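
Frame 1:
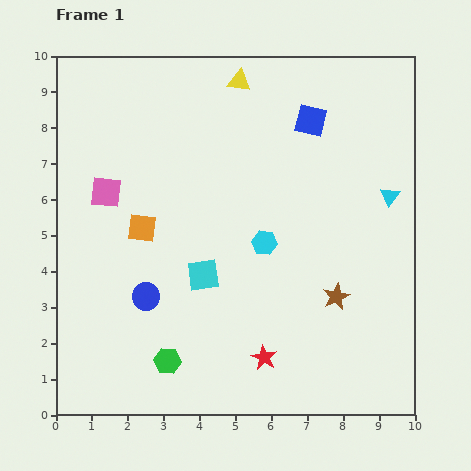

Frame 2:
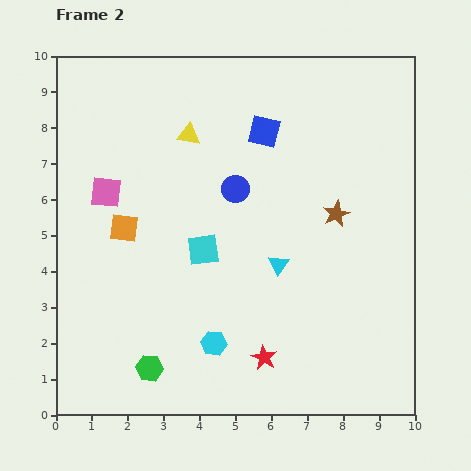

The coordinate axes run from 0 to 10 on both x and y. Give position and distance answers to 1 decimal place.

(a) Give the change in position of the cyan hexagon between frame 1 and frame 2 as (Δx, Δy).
(-1.4, -2.8)

The cyan hexagon was at (5.8, 4.8) in frame 1 and (4.4, 2.0) in frame 2.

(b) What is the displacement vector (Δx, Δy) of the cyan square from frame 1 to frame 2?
(0.0, 0.7)

The cyan square was at (4.1, 3.9) in frame 1 and (4.1, 4.6) in frame 2.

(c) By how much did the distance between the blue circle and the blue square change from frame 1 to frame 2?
-4.9

Distance in frame 1: 6.7. Distance in frame 2: 1.8.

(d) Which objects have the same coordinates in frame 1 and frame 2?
the pink square, the red star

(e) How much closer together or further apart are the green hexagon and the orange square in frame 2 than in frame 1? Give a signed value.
+0.2

Distance in frame 1: 3.8. Distance in frame 2: 4.0.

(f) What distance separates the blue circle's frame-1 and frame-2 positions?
3.9

The blue circle moved from (2.5, 3.3) to (5.0, 6.3), a distance of √(2.5² + 3.0²) ≈ 3.9.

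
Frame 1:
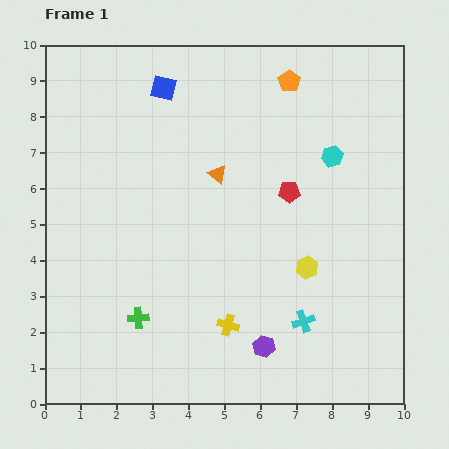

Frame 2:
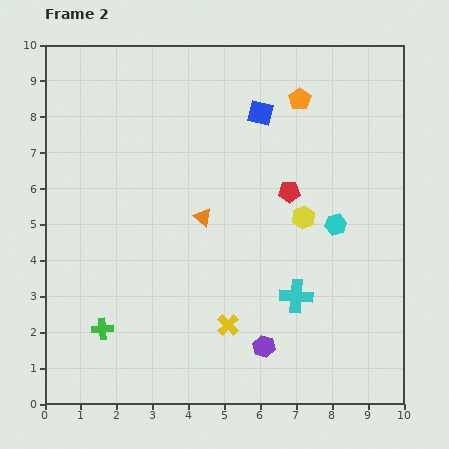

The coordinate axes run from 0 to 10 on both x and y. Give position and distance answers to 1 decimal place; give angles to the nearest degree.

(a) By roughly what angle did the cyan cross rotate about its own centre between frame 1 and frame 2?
24° clockwise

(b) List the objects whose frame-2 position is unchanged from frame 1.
the purple hexagon, the red pentagon, the yellow cross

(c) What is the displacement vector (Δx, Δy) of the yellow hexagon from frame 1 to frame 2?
(-0.1, 1.4)

The yellow hexagon was at (7.3, 3.8) in frame 1 and (7.2, 5.2) in frame 2.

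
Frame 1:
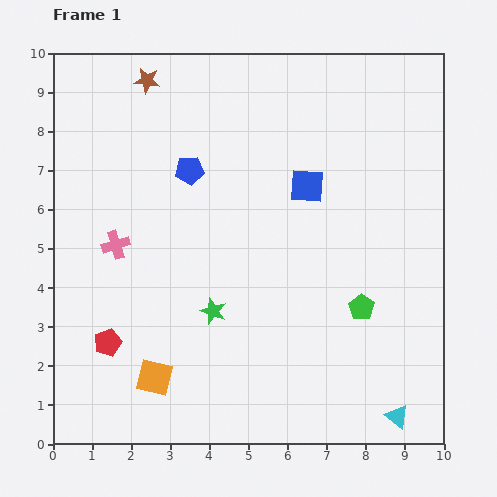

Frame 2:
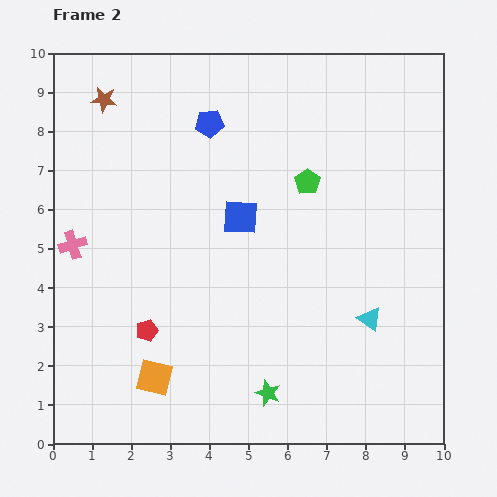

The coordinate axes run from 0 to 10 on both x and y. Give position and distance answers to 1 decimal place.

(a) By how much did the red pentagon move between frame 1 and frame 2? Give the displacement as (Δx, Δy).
(1.0, 0.3)

The red pentagon was at (1.4, 2.6) in frame 1 and (2.4, 2.9) in frame 2.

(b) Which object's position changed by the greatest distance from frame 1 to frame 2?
the green pentagon

(moved 3.5; next 2.6)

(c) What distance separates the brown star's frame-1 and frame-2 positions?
1.2

The brown star moved from (2.4, 9.3) to (1.3, 8.8), a distance of √(1.1² + 0.5²) ≈ 1.2.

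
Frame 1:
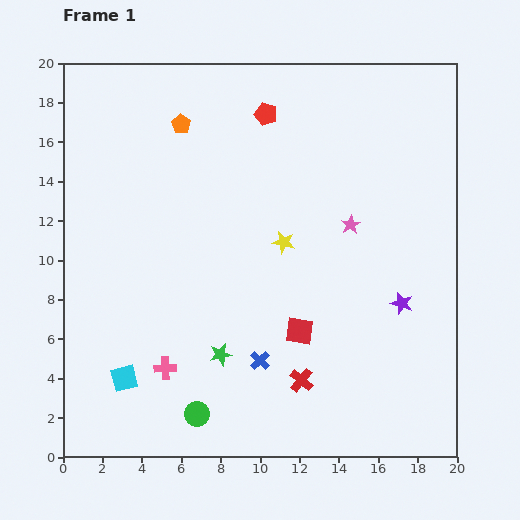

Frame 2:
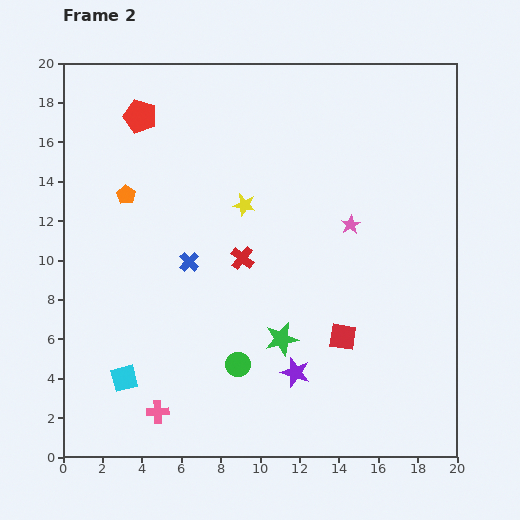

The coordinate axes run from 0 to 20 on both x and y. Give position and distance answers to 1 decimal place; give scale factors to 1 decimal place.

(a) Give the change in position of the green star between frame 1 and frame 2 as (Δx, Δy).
(3.1, 0.8)

The green star was at (8.0, 5.2) in frame 1 and (11.1, 6.0) in frame 2.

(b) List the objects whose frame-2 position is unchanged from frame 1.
the pink star, the cyan square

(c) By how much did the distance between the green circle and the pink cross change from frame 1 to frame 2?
+2.0

Distance in frame 1: 2.8. Distance in frame 2: 4.8.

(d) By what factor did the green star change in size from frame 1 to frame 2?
1.5×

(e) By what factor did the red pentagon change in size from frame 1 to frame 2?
1.4×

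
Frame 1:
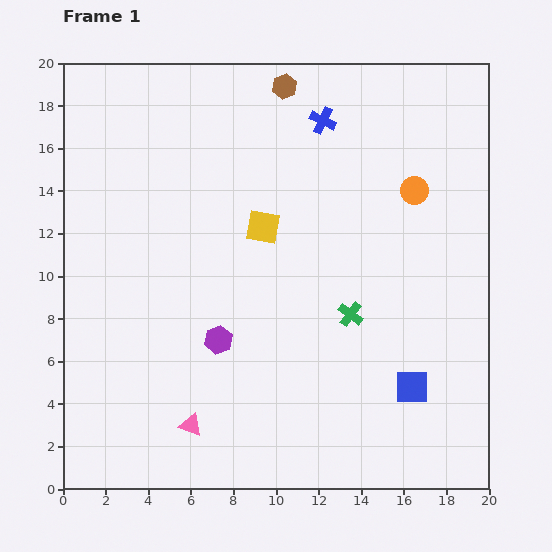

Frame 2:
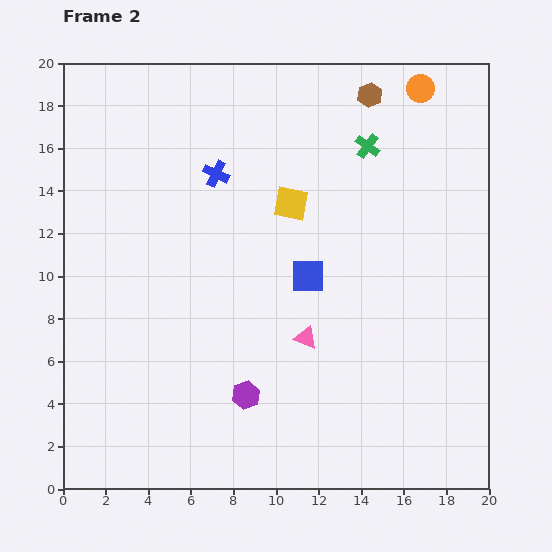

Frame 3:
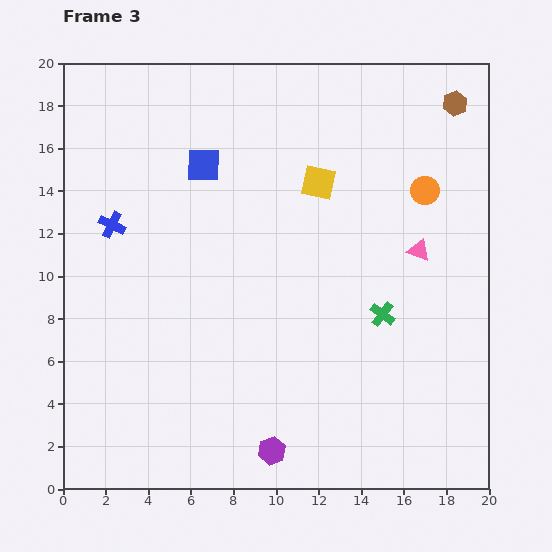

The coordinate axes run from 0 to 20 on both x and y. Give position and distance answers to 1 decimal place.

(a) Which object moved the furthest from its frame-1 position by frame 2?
the green cross

(moved 7.9; next 7.1)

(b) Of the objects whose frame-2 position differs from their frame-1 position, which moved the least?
the yellow square

(moved 1.7)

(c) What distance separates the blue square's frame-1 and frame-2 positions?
7.1

The blue square moved from (16.4, 4.8) to (11.5, 10.0), a distance of √(4.9² + 5.2²) ≈ 7.1.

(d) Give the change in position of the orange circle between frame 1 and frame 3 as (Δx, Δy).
(0.5, 0.0)

The orange circle was at (16.5, 14.0) in frame 1 and (17.0, 14.0) in frame 3.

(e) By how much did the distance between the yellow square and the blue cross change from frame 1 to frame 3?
+4.2

Distance in frame 1: 5.7. Distance in frame 3: 9.9.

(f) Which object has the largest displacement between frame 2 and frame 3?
the green cross

(moved 7.9; next 7.1)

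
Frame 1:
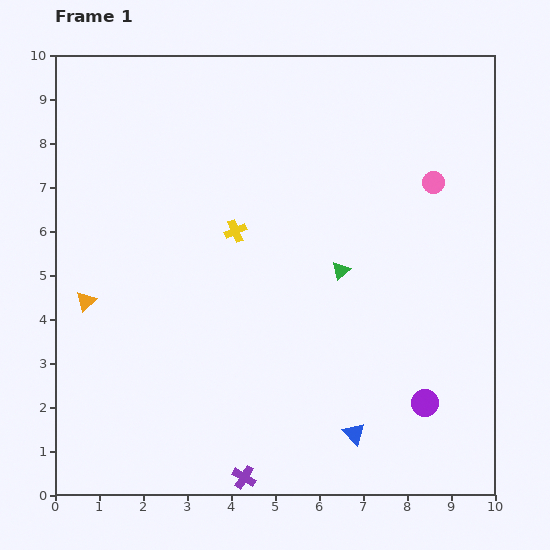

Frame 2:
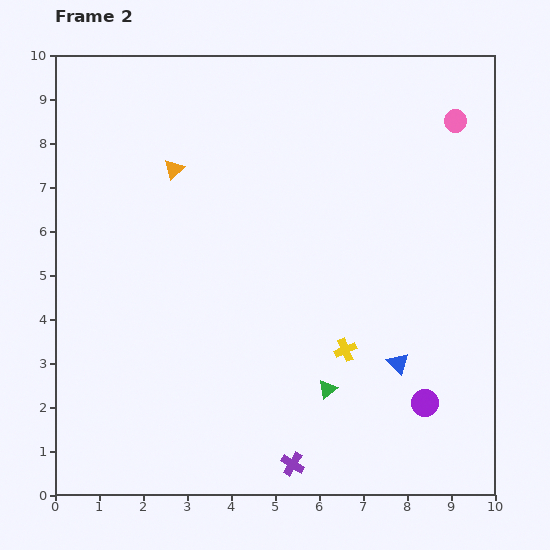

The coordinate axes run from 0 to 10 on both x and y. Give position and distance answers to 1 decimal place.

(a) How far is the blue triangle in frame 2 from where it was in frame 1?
1.9

The blue triangle moved from (6.8, 1.4) to (7.8, 3.0), a distance of √(1.0² + 1.6²) ≈ 1.9.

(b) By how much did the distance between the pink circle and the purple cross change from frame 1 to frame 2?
+0.6

Distance in frame 1: 8.0. Distance in frame 2: 8.6.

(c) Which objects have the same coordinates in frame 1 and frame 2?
the purple circle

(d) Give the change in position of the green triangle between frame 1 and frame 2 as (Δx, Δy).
(-0.3, -2.7)

The green triangle was at (6.5, 5.1) in frame 1 and (6.2, 2.4) in frame 2.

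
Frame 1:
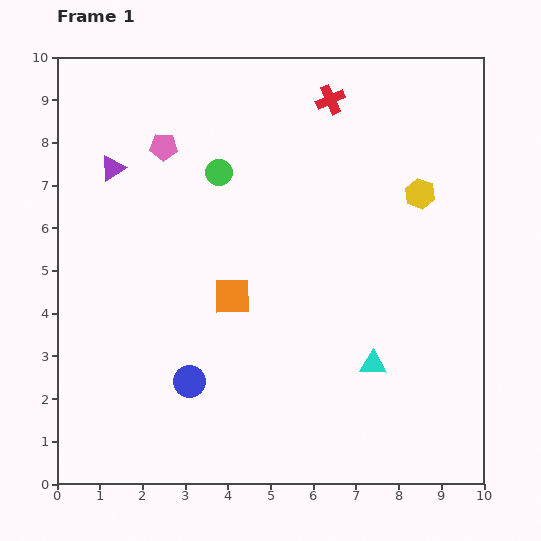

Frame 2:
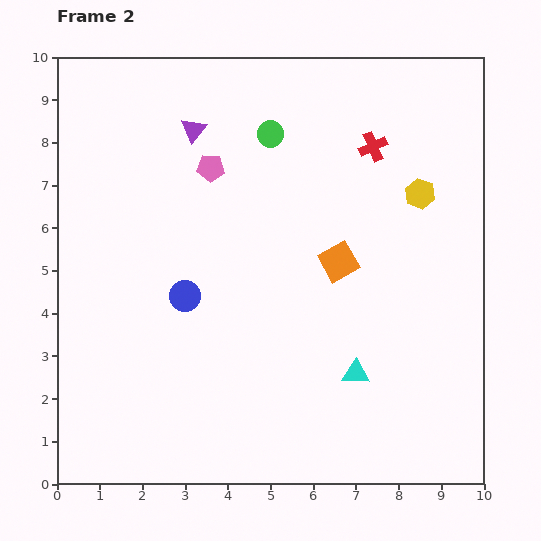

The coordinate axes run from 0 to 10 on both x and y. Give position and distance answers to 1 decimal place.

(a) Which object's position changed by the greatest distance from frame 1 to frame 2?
the orange square

(moved 2.6; next 2.1)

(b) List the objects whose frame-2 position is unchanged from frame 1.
the yellow hexagon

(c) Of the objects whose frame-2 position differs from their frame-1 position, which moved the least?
the cyan triangle

(moved 0.4)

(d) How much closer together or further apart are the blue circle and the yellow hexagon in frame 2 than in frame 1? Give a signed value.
-1.0

Distance in frame 1: 7.0. Distance in frame 2: 6.0.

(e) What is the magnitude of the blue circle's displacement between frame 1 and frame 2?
2.0

The blue circle moved from (3.1, 2.4) to (3.0, 4.4), a distance of √(0.1² + 2.0²) ≈ 2.0.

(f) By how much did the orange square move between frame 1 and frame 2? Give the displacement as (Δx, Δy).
(2.5, 0.8)

The orange square was at (4.1, 4.4) in frame 1 and (6.6, 5.2) in frame 2.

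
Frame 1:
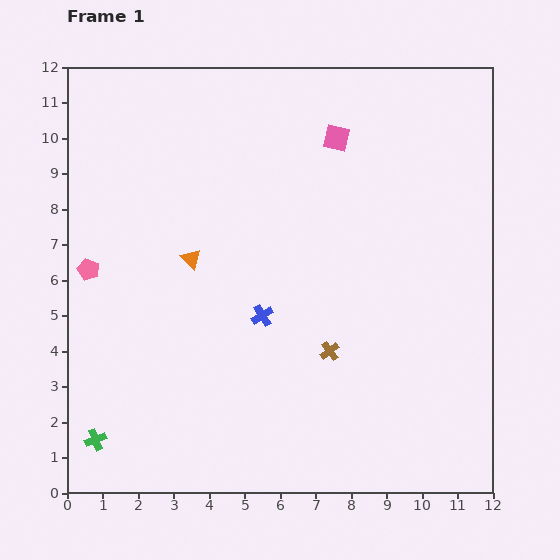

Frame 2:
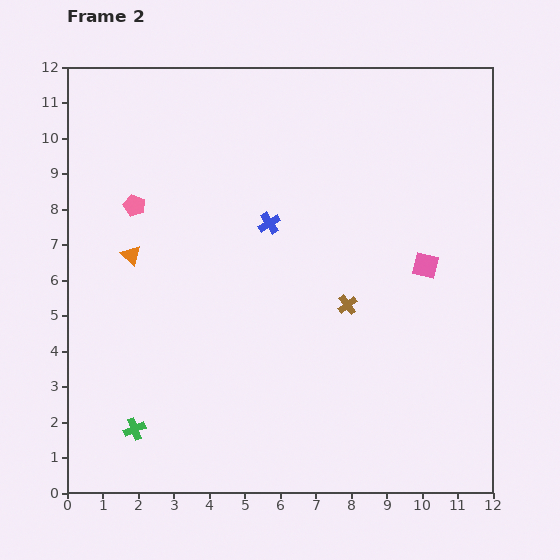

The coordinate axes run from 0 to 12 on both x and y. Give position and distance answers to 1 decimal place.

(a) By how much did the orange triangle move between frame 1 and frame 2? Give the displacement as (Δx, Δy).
(-1.7, 0.1)

The orange triangle was at (3.5, 6.6) in frame 1 and (1.8, 6.7) in frame 2.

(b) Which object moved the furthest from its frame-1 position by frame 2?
the pink square

(moved 4.4; next 2.6)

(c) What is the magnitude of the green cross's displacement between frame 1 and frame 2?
1.1

The green cross moved from (0.8, 1.5) to (1.9, 1.8), a distance of √(1.1² + 0.3²) ≈ 1.1.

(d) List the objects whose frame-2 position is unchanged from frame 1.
none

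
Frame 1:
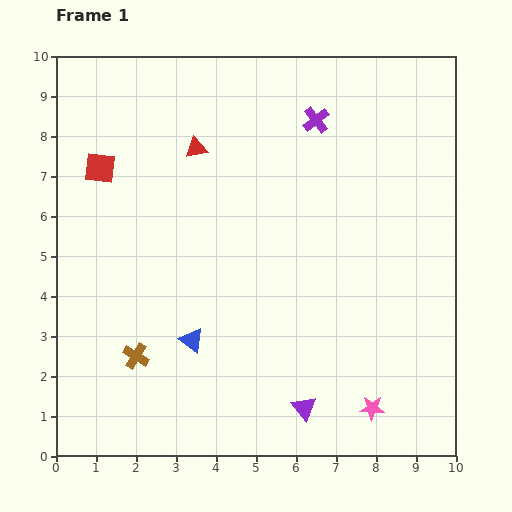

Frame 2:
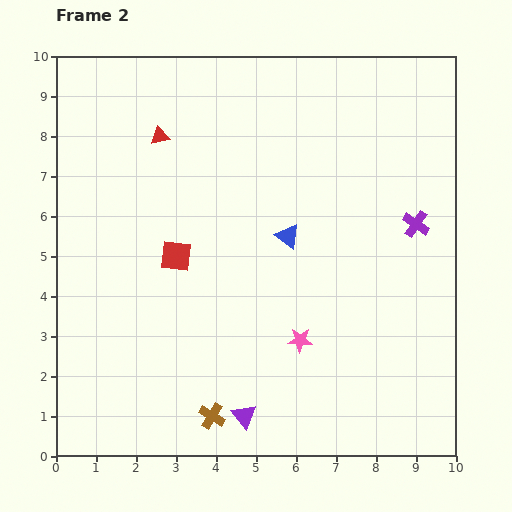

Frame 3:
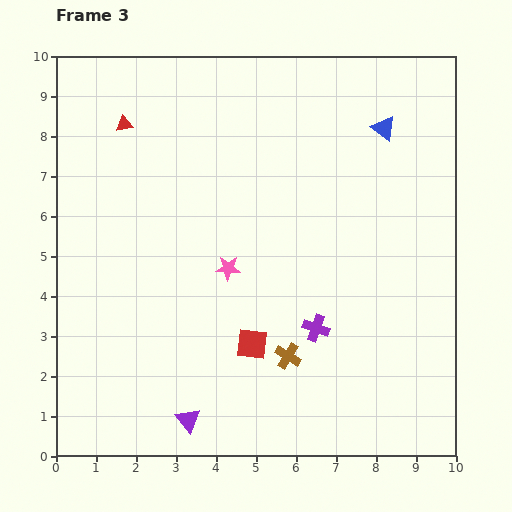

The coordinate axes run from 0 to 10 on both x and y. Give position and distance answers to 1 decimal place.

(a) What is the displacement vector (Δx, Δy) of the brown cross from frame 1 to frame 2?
(1.9, -1.5)

The brown cross was at (2.0, 2.5) in frame 1 and (3.9, 1.0) in frame 2.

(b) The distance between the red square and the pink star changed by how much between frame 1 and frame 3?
-7.1

Distance in frame 1: 9.1. Distance in frame 3: 2.0.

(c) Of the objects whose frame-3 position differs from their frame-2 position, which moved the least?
the red triangle

(moved 0.9)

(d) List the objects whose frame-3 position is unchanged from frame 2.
none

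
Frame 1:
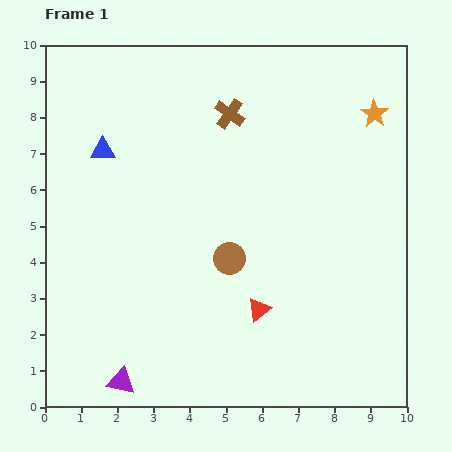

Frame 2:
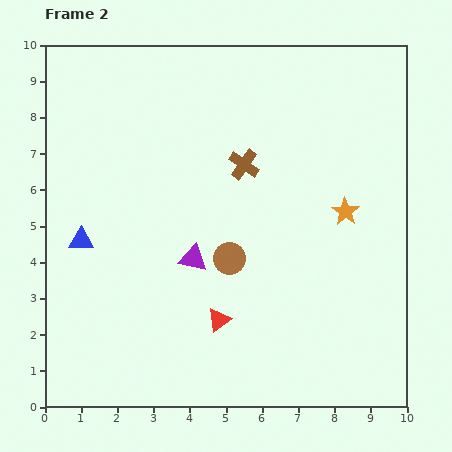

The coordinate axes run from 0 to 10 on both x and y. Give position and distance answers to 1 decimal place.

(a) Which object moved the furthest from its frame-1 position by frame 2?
the purple triangle

(moved 3.9; next 2.8)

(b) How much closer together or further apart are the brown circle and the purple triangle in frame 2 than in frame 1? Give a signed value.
-3.5

Distance in frame 1: 4.5. Distance in frame 2: 1.0.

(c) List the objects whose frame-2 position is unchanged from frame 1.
the brown circle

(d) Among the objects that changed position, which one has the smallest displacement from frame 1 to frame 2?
the red triangle

(moved 1.1)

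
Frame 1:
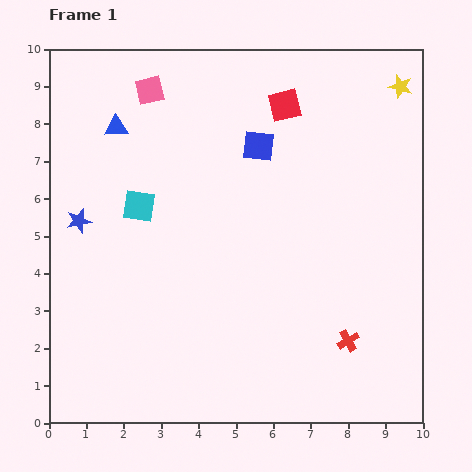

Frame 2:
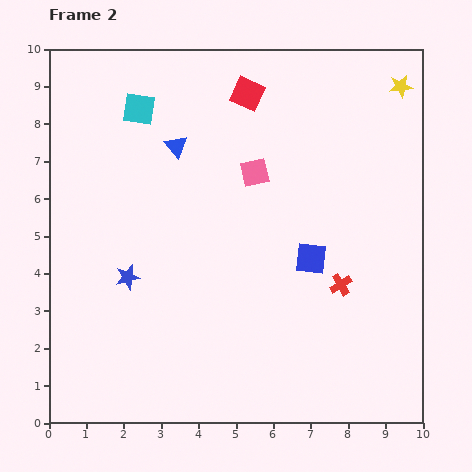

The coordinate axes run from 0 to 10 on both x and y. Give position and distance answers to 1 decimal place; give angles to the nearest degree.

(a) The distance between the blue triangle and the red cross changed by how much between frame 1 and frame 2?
-2.7

Distance in frame 1: 8.4. Distance in frame 2: 5.7.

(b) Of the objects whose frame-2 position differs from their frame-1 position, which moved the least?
the red square

(moved 1.0)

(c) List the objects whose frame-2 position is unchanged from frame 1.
the yellow star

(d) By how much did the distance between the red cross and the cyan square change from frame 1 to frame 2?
+0.5

Distance in frame 1: 6.7. Distance in frame 2: 7.2.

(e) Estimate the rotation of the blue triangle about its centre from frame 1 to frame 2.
53° clockwise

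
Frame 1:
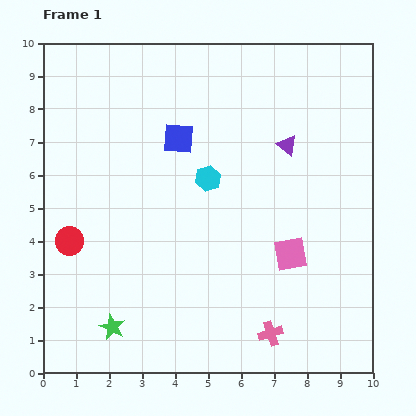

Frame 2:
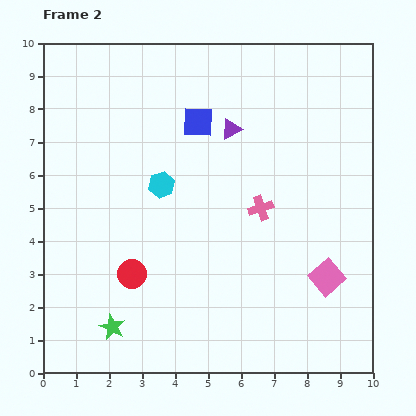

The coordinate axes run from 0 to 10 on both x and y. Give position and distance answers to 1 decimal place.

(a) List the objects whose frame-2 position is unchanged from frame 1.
the green star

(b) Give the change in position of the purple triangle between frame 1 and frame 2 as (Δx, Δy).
(-1.7, 0.5)

The purple triangle was at (7.4, 6.9) in frame 1 and (5.7, 7.4) in frame 2.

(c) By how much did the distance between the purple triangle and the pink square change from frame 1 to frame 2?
+2.1

Distance in frame 1: 3.3. Distance in frame 2: 5.4.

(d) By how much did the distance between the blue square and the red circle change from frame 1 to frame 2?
+0.5

Distance in frame 1: 4.5. Distance in frame 2: 5.0.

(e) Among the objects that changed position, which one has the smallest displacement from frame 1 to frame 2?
the blue square

(moved 0.8)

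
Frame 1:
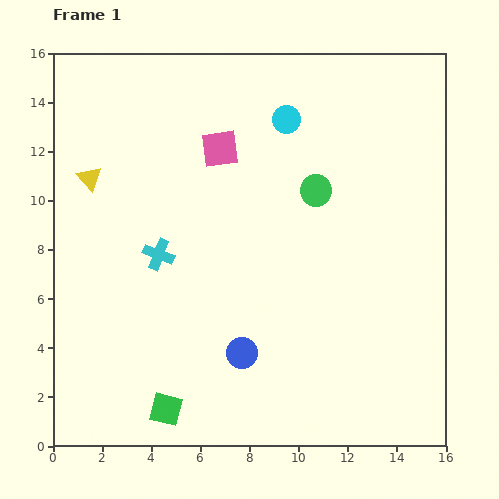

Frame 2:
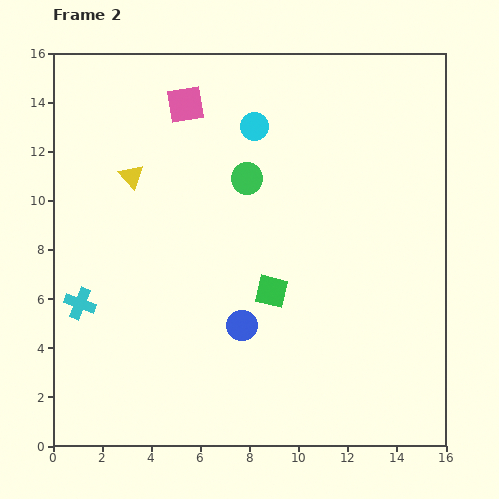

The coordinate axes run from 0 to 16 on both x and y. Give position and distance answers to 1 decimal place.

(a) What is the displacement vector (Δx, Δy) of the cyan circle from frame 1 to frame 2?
(-1.3, -0.3)

The cyan circle was at (9.5, 13.3) in frame 1 and (8.2, 13.0) in frame 2.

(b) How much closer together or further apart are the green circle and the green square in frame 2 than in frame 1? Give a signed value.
-6.1

Distance in frame 1: 10.8. Distance in frame 2: 4.7.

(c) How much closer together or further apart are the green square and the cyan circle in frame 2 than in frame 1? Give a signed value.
-6.1

Distance in frame 1: 12.8. Distance in frame 2: 6.7.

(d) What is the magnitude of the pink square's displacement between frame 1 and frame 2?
2.3

The pink square moved from (6.8, 12.1) to (5.4, 13.9), a distance of √(1.4² + 1.8²) ≈ 2.3.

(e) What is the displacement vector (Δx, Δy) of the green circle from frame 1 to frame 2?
(-2.8, 0.5)

The green circle was at (10.7, 10.4) in frame 1 and (7.9, 10.9) in frame 2.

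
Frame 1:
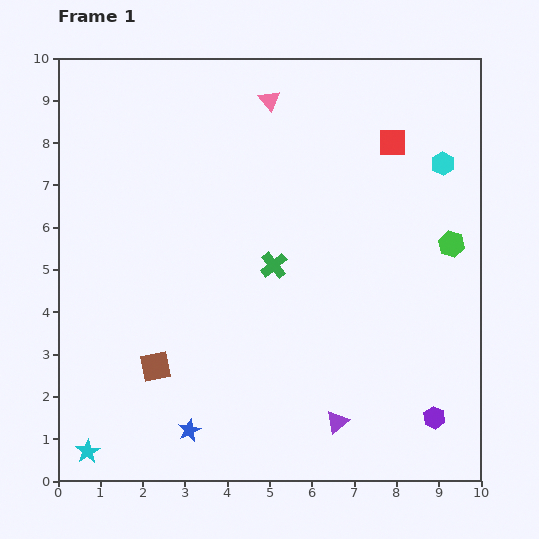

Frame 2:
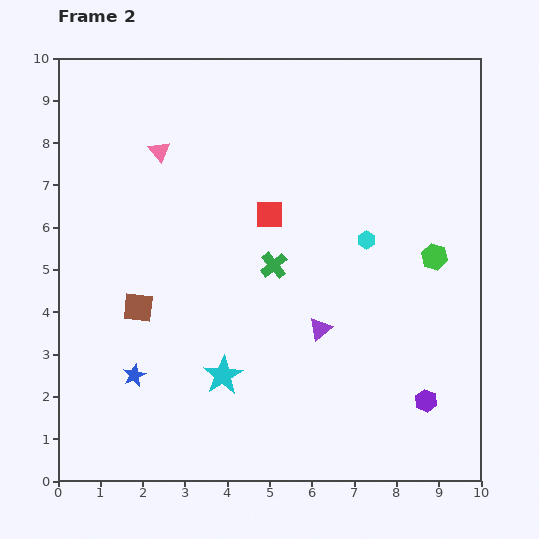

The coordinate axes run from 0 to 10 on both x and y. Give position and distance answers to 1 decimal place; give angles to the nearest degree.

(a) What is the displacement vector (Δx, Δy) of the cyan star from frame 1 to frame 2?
(3.2, 1.8)

The cyan star was at (0.7, 0.7) in frame 1 and (3.9, 2.5) in frame 2.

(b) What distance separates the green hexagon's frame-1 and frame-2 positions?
0.5

The green hexagon moved from (9.3, 5.6) to (8.9, 5.3), a distance of √(0.4² + 0.3²) ≈ 0.5.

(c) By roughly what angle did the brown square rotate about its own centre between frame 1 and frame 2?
17° clockwise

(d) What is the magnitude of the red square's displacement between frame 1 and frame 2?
3.4

The red square moved from (7.9, 8.0) to (5.0, 6.3), a distance of √(2.9² + 1.7²) ≈ 3.4.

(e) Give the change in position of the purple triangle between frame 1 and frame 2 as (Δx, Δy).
(-0.4, 2.2)

The purple triangle was at (6.6, 1.4) in frame 1 and (6.2, 3.6) in frame 2.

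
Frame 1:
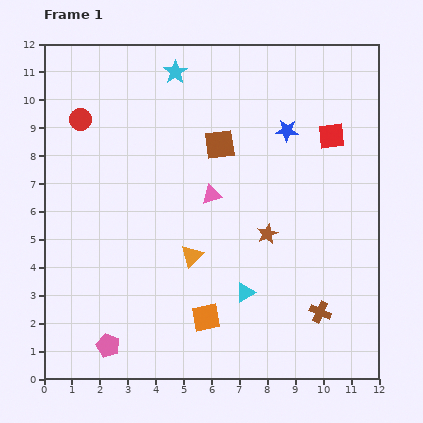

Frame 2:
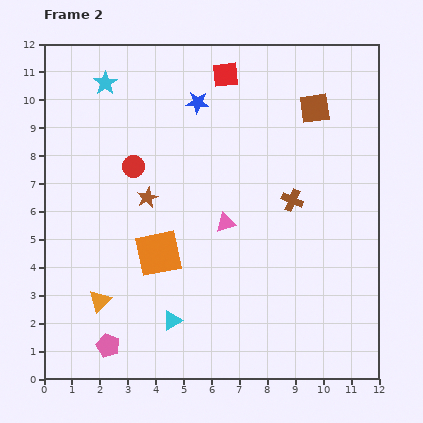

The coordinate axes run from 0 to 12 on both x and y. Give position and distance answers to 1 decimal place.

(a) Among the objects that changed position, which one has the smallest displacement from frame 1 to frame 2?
the pink triangle

(moved 1.1)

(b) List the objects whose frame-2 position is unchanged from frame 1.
the pink pentagon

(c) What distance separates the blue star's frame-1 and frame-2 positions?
3.4

The blue star moved from (8.7, 8.9) to (5.5, 9.9), a distance of √(3.2² + 1.0²) ≈ 3.4.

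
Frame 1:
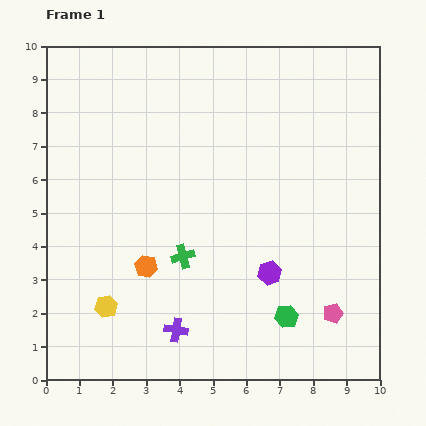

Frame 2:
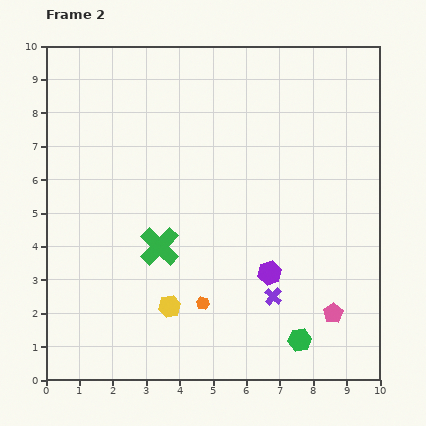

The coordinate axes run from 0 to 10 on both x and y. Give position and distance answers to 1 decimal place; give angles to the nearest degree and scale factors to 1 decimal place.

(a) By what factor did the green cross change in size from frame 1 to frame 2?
1.7×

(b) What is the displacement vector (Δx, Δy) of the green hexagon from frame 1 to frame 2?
(0.4, -0.7)

The green hexagon was at (7.2, 1.9) in frame 1 and (7.6, 1.2) in frame 2.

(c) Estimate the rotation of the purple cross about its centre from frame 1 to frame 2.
33° clockwise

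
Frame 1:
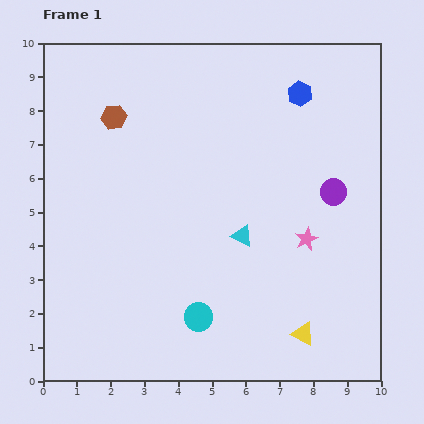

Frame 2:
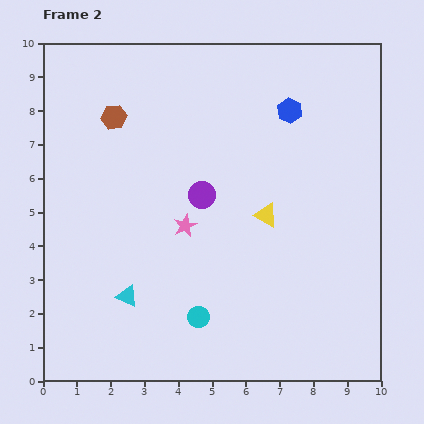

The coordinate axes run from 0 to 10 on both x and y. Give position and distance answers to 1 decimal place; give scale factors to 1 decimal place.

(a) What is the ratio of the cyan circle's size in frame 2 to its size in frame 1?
0.7×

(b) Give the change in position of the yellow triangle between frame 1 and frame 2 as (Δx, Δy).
(-1.1, 3.5)

The yellow triangle was at (7.7, 1.4) in frame 1 and (6.6, 4.9) in frame 2.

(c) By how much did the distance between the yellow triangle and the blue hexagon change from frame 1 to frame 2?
-3.9

Distance in frame 1: 7.1. Distance in frame 2: 3.2.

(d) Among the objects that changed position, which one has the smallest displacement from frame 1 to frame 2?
the blue hexagon

(moved 0.6)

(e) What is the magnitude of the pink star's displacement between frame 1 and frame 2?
3.6

The pink star moved from (7.8, 4.2) to (4.2, 4.6), a distance of √(3.6² + 0.4²) ≈ 3.6.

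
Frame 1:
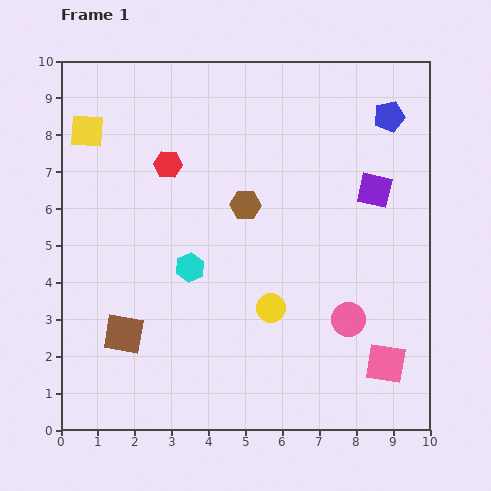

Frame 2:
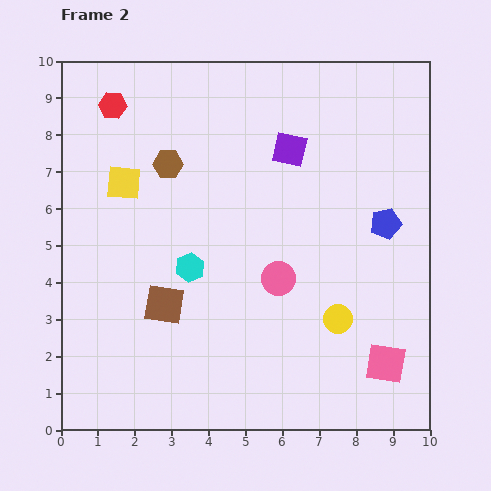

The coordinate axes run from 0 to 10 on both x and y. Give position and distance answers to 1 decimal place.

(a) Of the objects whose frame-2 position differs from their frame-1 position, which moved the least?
the brown square

(moved 1.4)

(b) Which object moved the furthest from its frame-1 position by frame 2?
the blue pentagon

(moved 2.9; next 2.5)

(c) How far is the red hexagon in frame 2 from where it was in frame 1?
2.2

The red hexagon moved from (2.9, 7.2) to (1.4, 8.8), a distance of √(1.5² + 1.6²) ≈ 2.2.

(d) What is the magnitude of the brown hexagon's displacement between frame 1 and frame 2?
2.4

The brown hexagon moved from (5.0, 6.1) to (2.9, 7.2), a distance of √(2.1² + 1.1²) ≈ 2.4.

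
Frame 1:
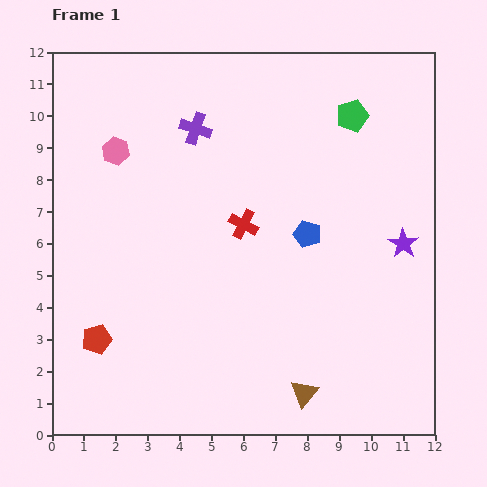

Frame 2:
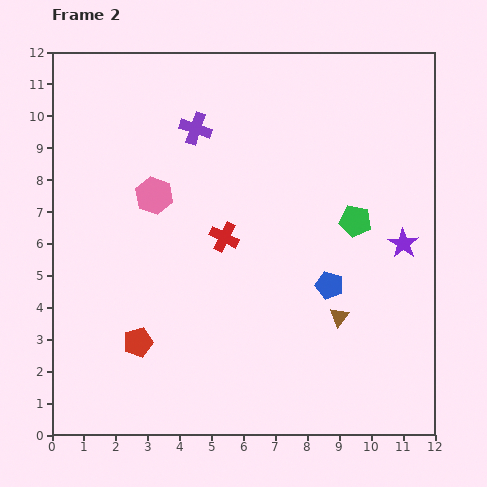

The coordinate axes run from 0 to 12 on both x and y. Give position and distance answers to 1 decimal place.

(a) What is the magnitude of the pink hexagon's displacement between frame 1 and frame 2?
1.8

The pink hexagon moved from (2.0, 8.9) to (3.2, 7.5), a distance of √(1.2² + 1.4²) ≈ 1.8.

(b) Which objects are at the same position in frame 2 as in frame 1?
the purple cross, the purple star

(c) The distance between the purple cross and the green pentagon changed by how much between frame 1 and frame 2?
+0.9

Distance in frame 1: 4.9. Distance in frame 2: 5.8.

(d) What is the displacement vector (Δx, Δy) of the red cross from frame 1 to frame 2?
(-0.6, -0.4)

The red cross was at (6.0, 6.6) in frame 1 and (5.4, 6.2) in frame 2.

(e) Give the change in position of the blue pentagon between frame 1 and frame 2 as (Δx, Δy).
(0.7, -1.6)

The blue pentagon was at (8.0, 6.3) in frame 1 and (8.7, 4.7) in frame 2.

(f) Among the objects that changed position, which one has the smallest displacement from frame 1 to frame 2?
the red cross

(moved 0.7)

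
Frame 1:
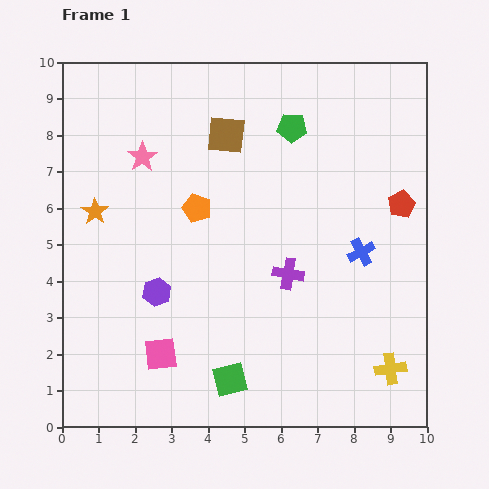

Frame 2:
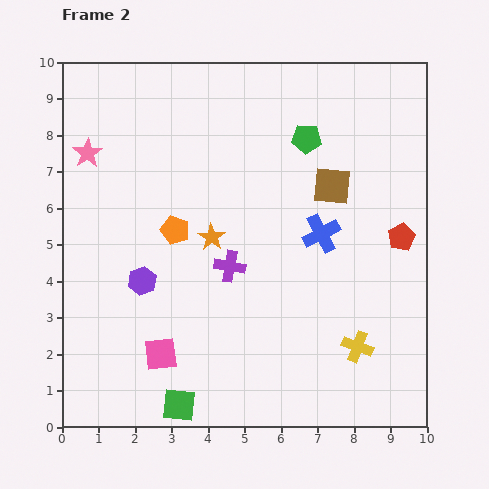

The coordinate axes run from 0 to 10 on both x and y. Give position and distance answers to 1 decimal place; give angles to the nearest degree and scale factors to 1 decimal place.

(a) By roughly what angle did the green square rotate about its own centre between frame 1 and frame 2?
21° clockwise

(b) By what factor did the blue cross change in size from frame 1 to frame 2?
1.4×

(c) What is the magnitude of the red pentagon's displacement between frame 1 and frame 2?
0.9

The red pentagon moved from (9.3, 6.1) to (9.3, 5.2), a distance of √(0.0² + 0.9²) ≈ 0.9.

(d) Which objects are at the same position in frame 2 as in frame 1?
the pink square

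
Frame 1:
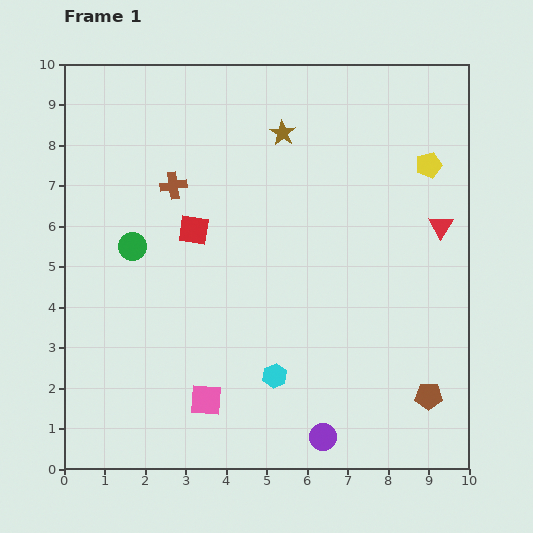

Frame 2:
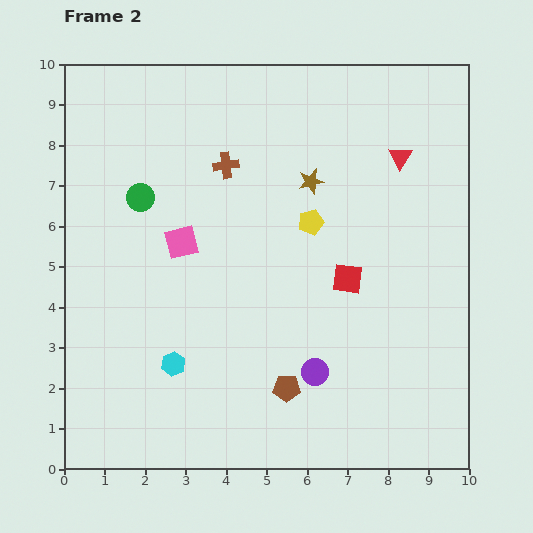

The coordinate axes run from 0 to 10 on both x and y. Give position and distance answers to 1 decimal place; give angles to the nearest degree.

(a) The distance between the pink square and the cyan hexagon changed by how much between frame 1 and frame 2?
+1.2

Distance in frame 1: 1.8. Distance in frame 2: 3.0.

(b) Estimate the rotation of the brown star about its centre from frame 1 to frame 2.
27° clockwise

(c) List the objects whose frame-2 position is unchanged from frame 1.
none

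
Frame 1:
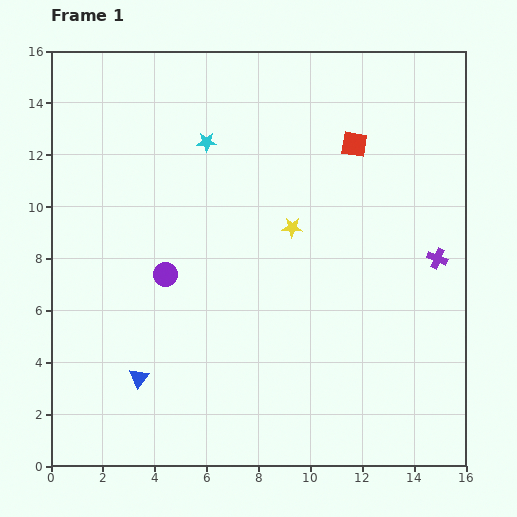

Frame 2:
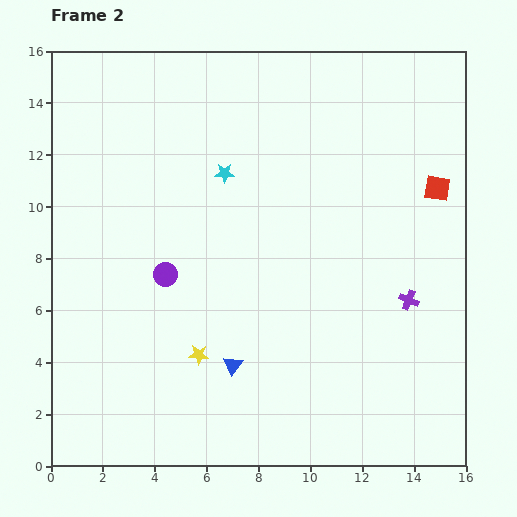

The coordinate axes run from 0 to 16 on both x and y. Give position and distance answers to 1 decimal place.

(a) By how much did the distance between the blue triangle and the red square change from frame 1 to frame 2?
-1.8

Distance in frame 1: 12.2. Distance in frame 2: 10.4.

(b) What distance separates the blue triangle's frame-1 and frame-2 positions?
3.6

The blue triangle moved from (3.4, 3.4) to (7.0, 3.9), a distance of √(3.6² + 0.5²) ≈ 3.6.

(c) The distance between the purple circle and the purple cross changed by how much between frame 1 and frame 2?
-1.0

Distance in frame 1: 10.5. Distance in frame 2: 9.5.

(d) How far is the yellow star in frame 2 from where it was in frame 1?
6.1

The yellow star moved from (9.3, 9.2) to (5.7, 4.3), a distance of √(3.6² + 4.9²) ≈ 6.1.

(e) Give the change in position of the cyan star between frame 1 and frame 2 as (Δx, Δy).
(0.7, -1.2)

The cyan star was at (6.0, 12.5) in frame 1 and (6.7, 11.3) in frame 2.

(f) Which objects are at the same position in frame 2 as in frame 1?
the purple circle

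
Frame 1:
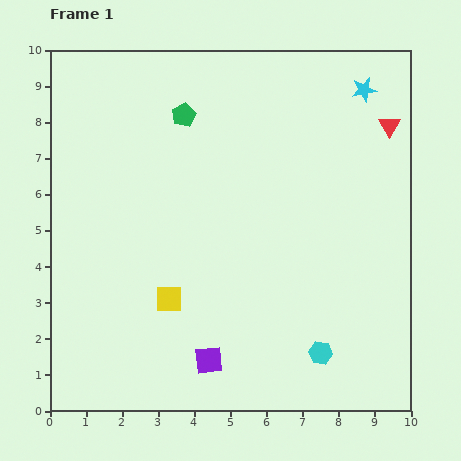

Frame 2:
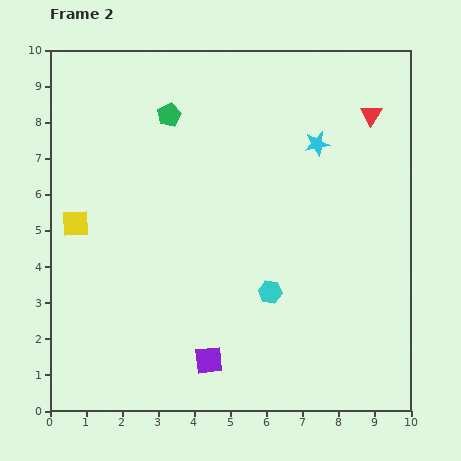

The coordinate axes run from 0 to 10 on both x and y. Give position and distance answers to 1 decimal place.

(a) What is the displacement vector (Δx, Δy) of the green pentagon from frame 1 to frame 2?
(-0.4, 0.0)

The green pentagon was at (3.7, 8.2) in frame 1 and (3.3, 8.2) in frame 2.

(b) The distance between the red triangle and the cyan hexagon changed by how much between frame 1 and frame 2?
-1.0

Distance in frame 1: 6.6. Distance in frame 2: 5.6.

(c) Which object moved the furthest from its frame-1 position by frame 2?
the yellow square

(moved 3.3; next 2.2)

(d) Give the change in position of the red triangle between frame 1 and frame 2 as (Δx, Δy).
(-0.5, 0.3)

The red triangle was at (9.4, 7.9) in frame 1 and (8.9, 8.2) in frame 2.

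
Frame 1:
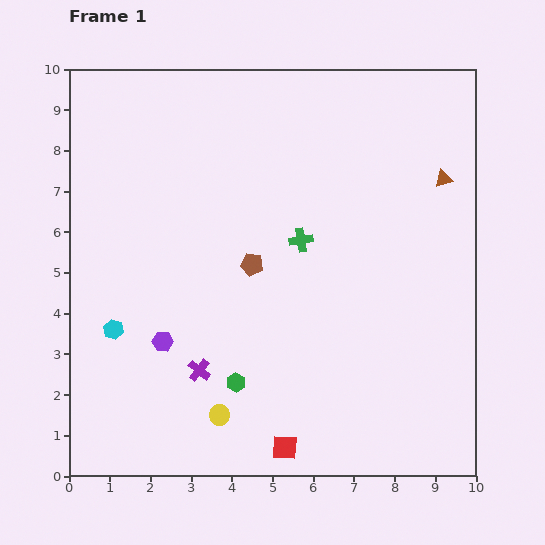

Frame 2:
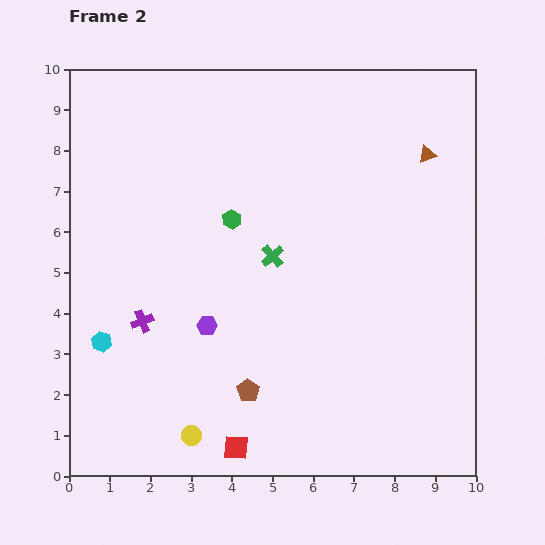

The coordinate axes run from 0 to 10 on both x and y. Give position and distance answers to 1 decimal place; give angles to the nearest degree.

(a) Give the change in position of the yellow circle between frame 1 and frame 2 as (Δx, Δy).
(-0.7, -0.5)

The yellow circle was at (3.7, 1.5) in frame 1 and (3.0, 1.0) in frame 2.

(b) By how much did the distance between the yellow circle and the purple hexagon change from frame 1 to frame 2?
+0.4

Distance in frame 1: 2.3. Distance in frame 2: 2.7.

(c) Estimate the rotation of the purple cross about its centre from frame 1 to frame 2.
31° clockwise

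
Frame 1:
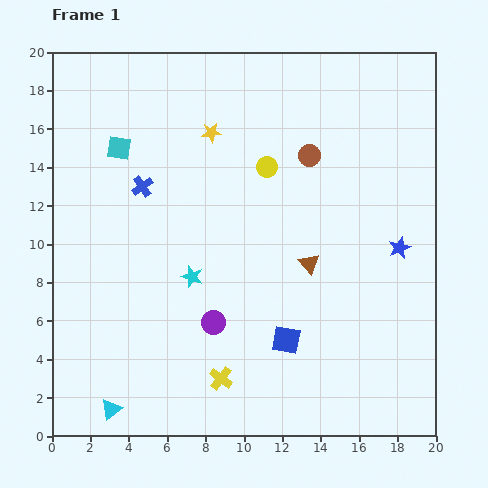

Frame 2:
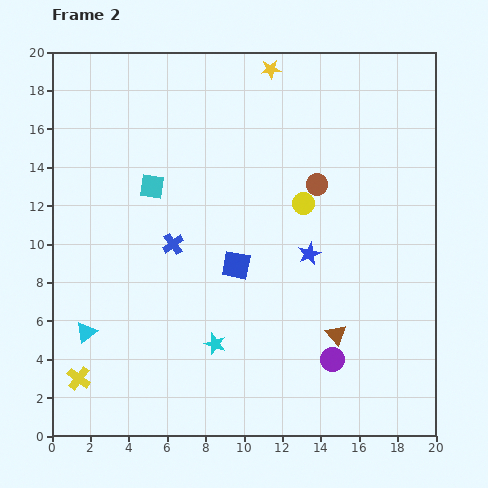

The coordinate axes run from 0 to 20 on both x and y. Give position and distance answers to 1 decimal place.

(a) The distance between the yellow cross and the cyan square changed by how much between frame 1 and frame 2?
-2.4

Distance in frame 1: 13.1. Distance in frame 2: 10.7.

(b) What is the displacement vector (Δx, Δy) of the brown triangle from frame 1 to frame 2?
(1.4, -3.7)

The brown triangle was at (13.4, 9.0) in frame 1 and (14.8, 5.3) in frame 2.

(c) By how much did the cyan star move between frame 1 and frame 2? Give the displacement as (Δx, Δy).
(1.2, -3.5)

The cyan star was at (7.3, 8.3) in frame 1 and (8.5, 4.8) in frame 2.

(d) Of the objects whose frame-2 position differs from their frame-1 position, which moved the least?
the brown circle

(moved 1.6)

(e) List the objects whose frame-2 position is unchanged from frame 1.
none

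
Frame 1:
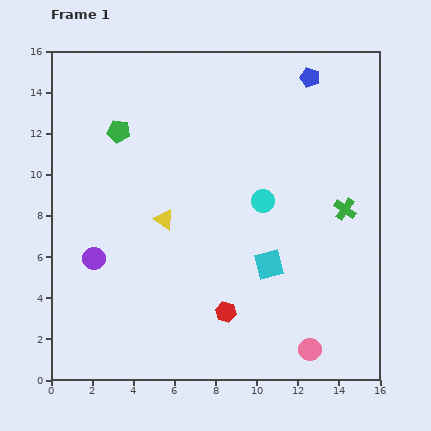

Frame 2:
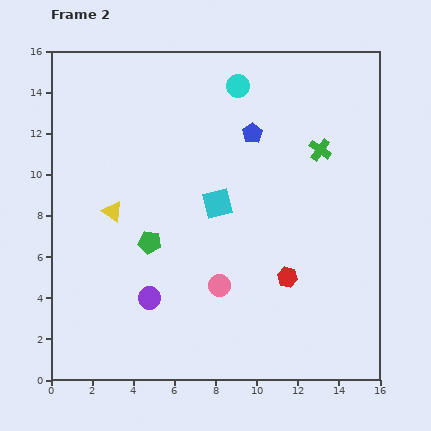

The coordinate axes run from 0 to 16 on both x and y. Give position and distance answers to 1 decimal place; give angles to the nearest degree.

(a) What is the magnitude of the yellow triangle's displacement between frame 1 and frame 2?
2.5

The yellow triangle moved from (5.5, 7.8) to (3.0, 8.2), a distance of √(2.5² + 0.4²) ≈ 2.5.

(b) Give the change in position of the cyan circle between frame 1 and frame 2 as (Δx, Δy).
(-1.2, 5.6)

The cyan circle was at (10.3, 8.7) in frame 1 and (9.1, 14.3) in frame 2.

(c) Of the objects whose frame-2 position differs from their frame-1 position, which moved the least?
the yellow triangle

(moved 2.5)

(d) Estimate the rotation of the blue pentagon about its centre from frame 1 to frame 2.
20° clockwise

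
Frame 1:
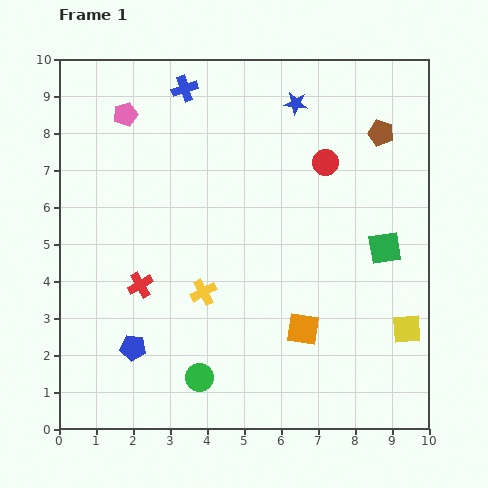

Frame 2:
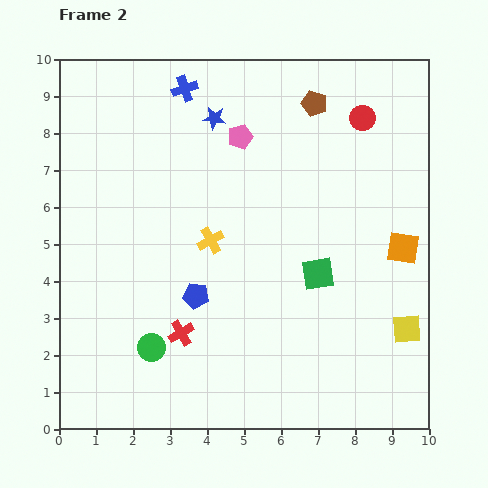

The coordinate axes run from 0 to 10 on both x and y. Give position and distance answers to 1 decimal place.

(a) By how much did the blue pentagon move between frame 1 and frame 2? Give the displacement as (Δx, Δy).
(1.7, 1.4)

The blue pentagon was at (2.0, 2.2) in frame 1 and (3.7, 3.6) in frame 2.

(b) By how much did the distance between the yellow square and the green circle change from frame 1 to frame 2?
+1.2

Distance in frame 1: 5.7. Distance in frame 2: 6.9.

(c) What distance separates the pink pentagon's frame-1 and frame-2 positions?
3.2

The pink pentagon moved from (1.8, 8.5) to (4.9, 7.9), a distance of √(3.1² + 0.6²) ≈ 3.2.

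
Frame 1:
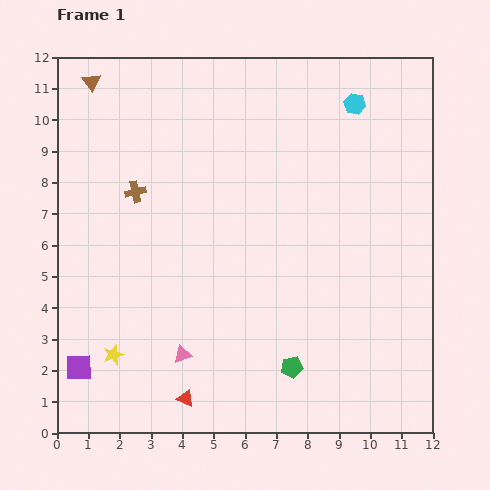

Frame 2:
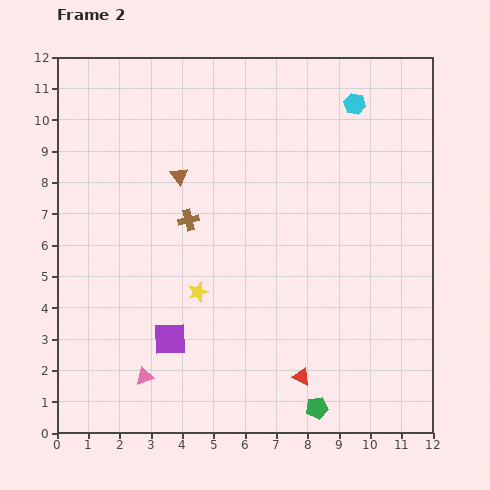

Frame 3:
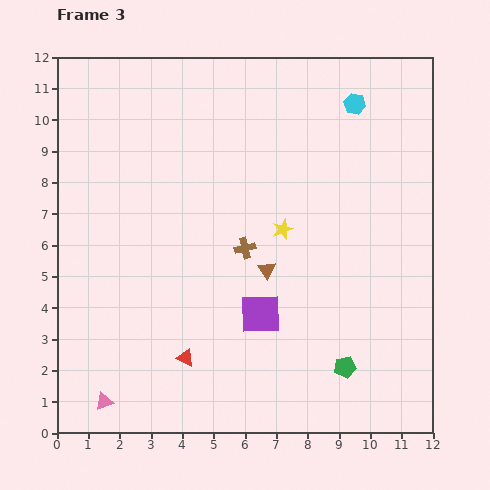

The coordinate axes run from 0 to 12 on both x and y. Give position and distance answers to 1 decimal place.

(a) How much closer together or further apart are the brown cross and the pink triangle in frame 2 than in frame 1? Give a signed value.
-0.2

Distance in frame 1: 5.4. Distance in frame 2: 5.2.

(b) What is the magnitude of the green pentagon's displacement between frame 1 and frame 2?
1.5

The green pentagon moved from (7.5, 2.1) to (8.3, 0.8), a distance of √(0.8² + 1.3²) ≈ 1.5.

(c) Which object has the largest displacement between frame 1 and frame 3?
the brown triangle

(moved 8.2; next 6.7)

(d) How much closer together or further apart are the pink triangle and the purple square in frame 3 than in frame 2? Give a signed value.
+4.3

Distance in frame 2: 1.4. Distance in frame 3: 5.7.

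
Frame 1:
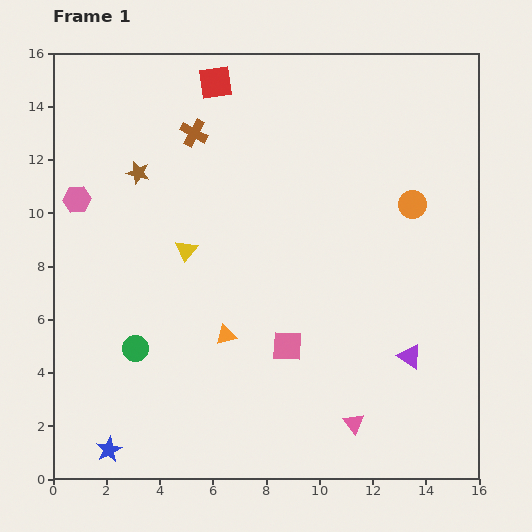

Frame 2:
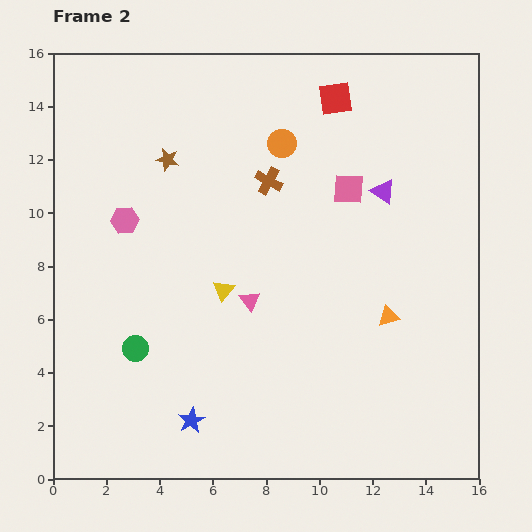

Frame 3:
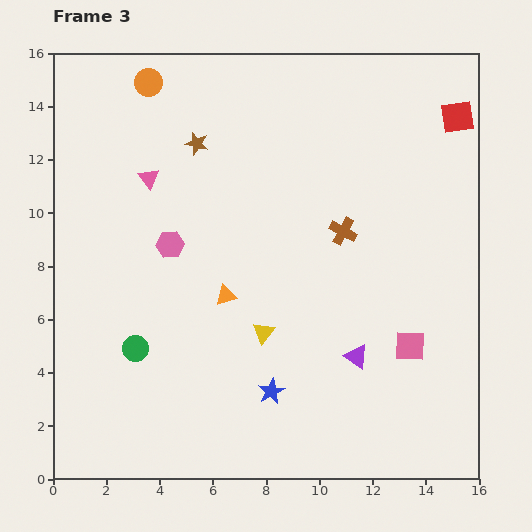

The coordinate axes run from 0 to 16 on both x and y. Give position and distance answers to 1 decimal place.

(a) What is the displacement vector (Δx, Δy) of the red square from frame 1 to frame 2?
(4.5, -0.6)

The red square was at (6.1, 14.9) in frame 1 and (10.6, 14.3) in frame 2.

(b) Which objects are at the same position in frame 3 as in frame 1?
the green circle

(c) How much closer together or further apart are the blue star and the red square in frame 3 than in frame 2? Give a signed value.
-0.8

Distance in frame 2: 13.3. Distance in frame 3: 12.5.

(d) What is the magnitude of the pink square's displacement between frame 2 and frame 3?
6.3

The pink square moved from (11.1, 10.9) to (13.4, 5.0), a distance of √(2.3² + 5.9²) ≈ 6.3.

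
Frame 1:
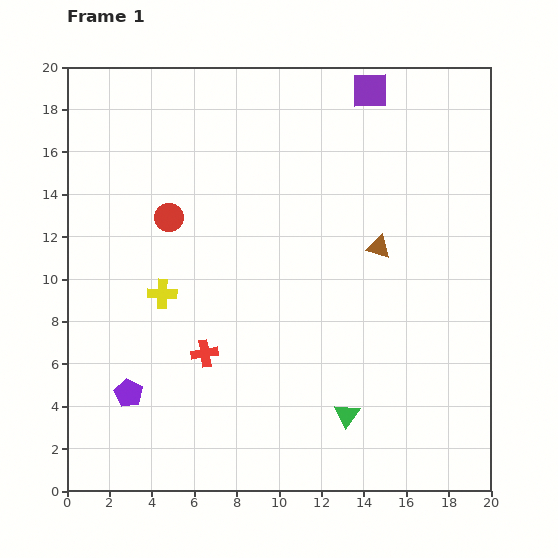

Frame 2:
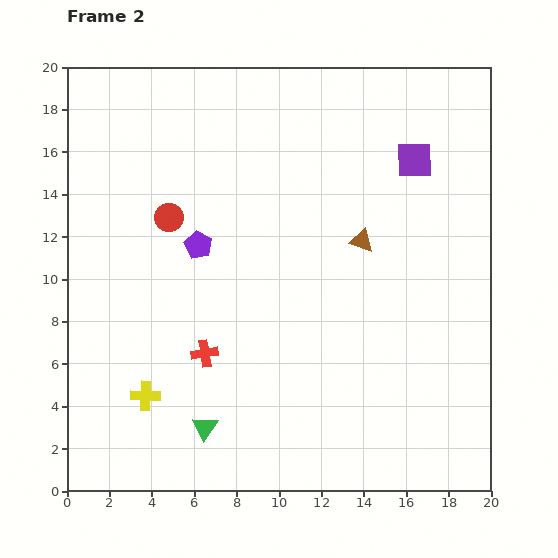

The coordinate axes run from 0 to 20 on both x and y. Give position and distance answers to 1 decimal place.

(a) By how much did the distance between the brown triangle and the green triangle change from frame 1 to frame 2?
+3.5

Distance in frame 1: 8.0. Distance in frame 2: 11.5.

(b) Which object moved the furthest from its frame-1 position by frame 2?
the purple pentagon

(moved 7.7; next 6.7)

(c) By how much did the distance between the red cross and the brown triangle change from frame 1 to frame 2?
-0.5

Distance in frame 1: 9.6. Distance in frame 2: 9.1.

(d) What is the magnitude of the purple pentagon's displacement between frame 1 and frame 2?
7.7

The purple pentagon moved from (2.9, 4.6) to (6.2, 11.6), a distance of √(3.3² + 7.0²) ≈ 7.7.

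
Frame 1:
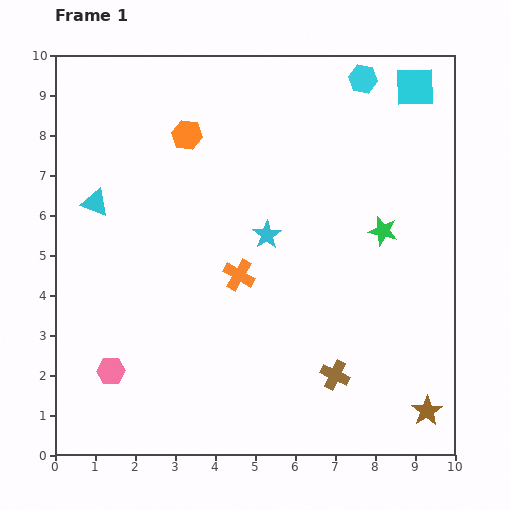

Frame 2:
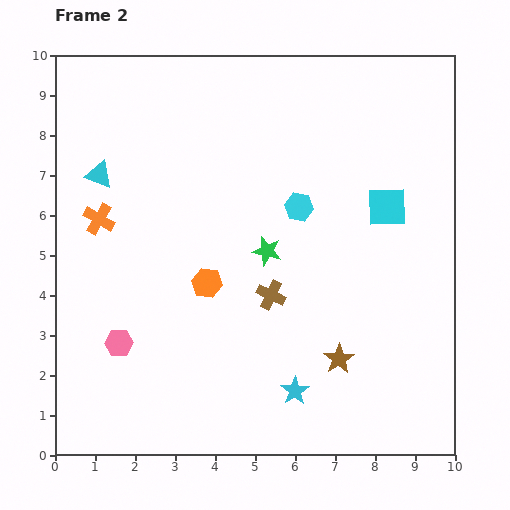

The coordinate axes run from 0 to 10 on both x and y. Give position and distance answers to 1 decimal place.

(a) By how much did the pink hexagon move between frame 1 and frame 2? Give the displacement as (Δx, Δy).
(0.2, 0.7)

The pink hexagon was at (1.4, 2.1) in frame 1 and (1.6, 2.8) in frame 2.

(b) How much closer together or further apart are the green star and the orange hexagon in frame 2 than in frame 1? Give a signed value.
-3.8

Distance in frame 1: 5.5. Distance in frame 2: 1.7.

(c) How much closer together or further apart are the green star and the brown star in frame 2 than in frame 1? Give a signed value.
-1.4

Distance in frame 1: 4.6. Distance in frame 2: 3.2.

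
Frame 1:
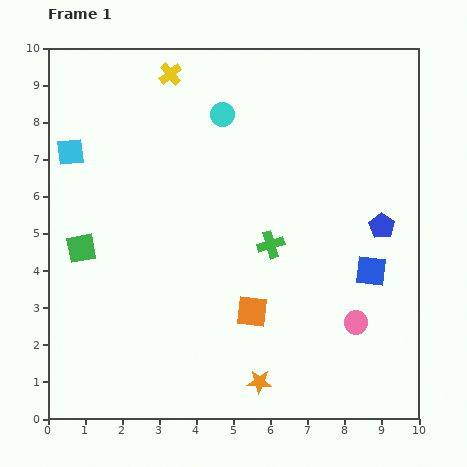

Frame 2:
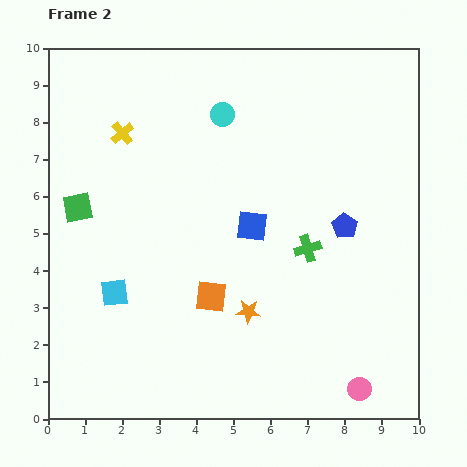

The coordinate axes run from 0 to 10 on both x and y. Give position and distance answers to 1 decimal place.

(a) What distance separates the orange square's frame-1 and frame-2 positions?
1.2

The orange square moved from (5.5, 2.9) to (4.4, 3.3), a distance of √(1.1² + 0.4²) ≈ 1.2.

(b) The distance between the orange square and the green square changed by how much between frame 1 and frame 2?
-0.6

Distance in frame 1: 4.9. Distance in frame 2: 4.3.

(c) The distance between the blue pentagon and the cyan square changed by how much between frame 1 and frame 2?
-2.1

Distance in frame 1: 8.6. Distance in frame 2: 6.5.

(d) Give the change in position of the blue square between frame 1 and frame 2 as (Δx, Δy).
(-3.2, 1.2)

The blue square was at (8.7, 4.0) in frame 1 and (5.5, 5.2) in frame 2.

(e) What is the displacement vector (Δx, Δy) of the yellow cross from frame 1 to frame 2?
(-1.3, -1.6)

The yellow cross was at (3.3, 9.3) in frame 1 and (2.0, 7.7) in frame 2.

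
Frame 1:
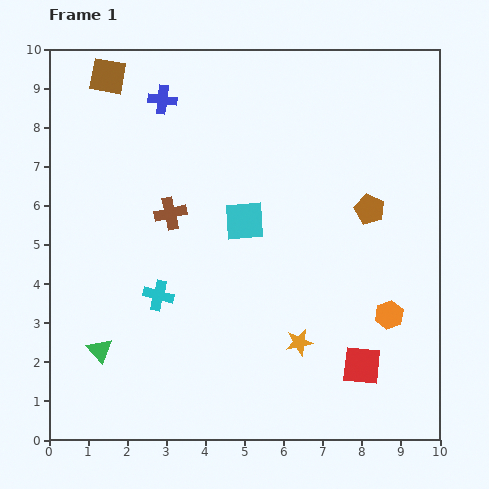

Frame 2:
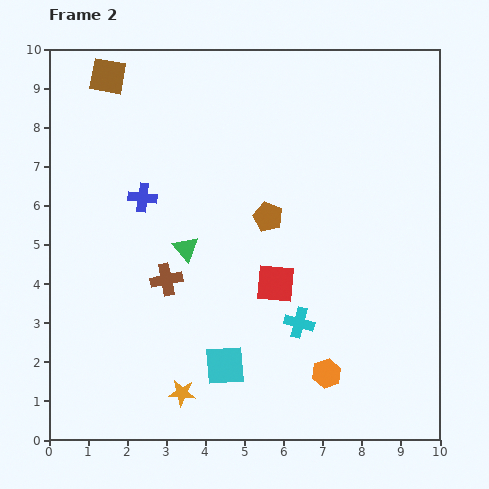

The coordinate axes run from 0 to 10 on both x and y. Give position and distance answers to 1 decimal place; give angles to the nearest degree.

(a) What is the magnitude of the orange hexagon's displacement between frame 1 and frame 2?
2.2

The orange hexagon moved from (8.7, 3.2) to (7.1, 1.7), a distance of √(1.6² + 1.5²) ≈ 2.2.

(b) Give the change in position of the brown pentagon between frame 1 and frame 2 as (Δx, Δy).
(-2.6, -0.2)

The brown pentagon was at (8.2, 5.9) in frame 1 and (5.6, 5.7) in frame 2.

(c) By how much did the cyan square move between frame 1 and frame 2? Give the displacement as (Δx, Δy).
(-0.5, -3.7)

The cyan square was at (5.0, 5.6) in frame 1 and (4.5, 1.9) in frame 2.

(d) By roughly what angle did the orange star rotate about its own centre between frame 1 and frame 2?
16° clockwise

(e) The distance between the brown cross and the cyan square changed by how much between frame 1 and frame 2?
+0.8

Distance in frame 1: 1.9. Distance in frame 2: 2.7.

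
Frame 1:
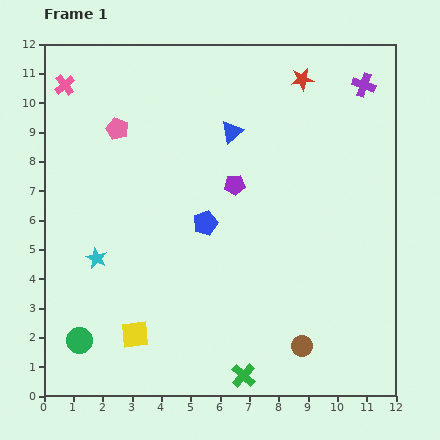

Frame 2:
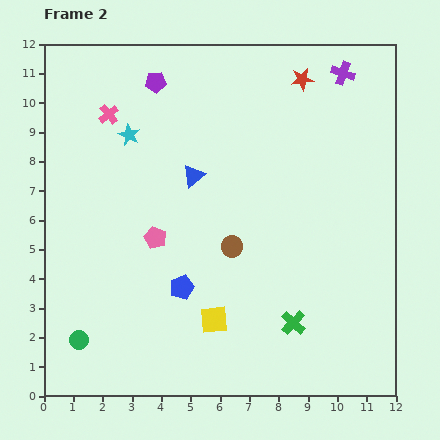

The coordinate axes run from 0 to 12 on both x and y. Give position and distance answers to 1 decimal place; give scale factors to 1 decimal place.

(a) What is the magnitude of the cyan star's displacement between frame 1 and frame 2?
4.3

The cyan star moved from (1.8, 4.7) to (2.9, 8.9), a distance of √(1.1² + 4.2²) ≈ 4.3.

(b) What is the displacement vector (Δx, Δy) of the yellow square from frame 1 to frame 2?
(2.7, 0.5)

The yellow square was at (3.1, 2.1) in frame 1 and (5.8, 2.6) in frame 2.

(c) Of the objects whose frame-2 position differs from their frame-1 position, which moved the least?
the purple cross

(moved 0.8)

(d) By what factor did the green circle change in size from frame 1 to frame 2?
0.8×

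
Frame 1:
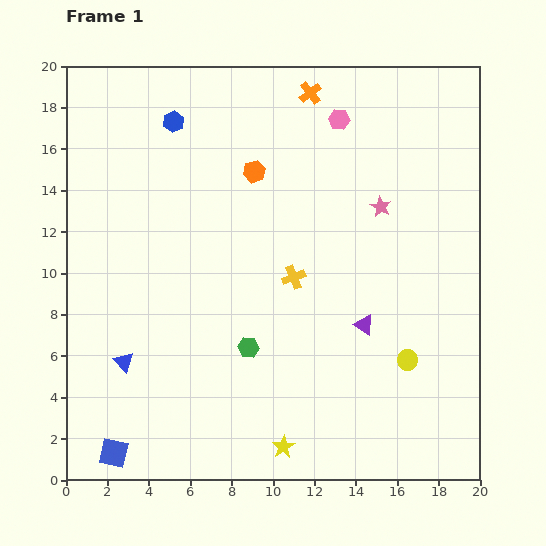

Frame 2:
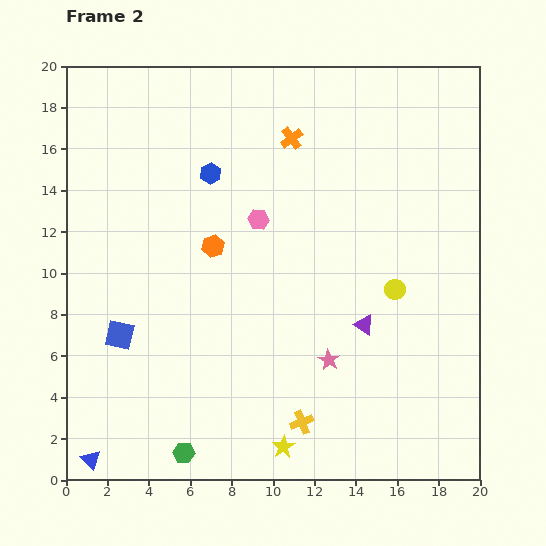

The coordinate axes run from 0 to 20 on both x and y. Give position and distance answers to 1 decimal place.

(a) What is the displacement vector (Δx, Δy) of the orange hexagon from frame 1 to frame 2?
(-2.0, -3.6)

The orange hexagon was at (9.1, 14.9) in frame 1 and (7.1, 11.3) in frame 2.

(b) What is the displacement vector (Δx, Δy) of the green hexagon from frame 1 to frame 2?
(-3.1, -5.1)

The green hexagon was at (8.8, 6.4) in frame 1 and (5.7, 1.3) in frame 2.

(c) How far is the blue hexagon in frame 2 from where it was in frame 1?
3.1

The blue hexagon moved from (5.2, 17.3) to (7.0, 14.8), a distance of √(1.8² + 2.5²) ≈ 3.1.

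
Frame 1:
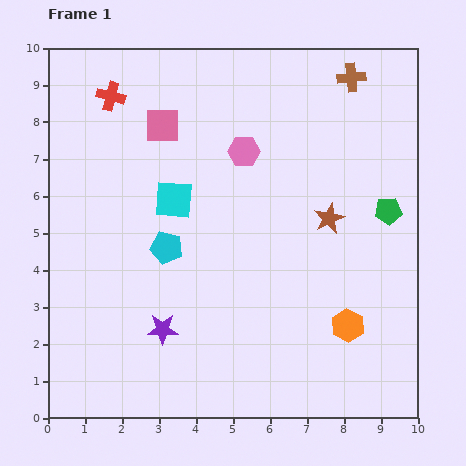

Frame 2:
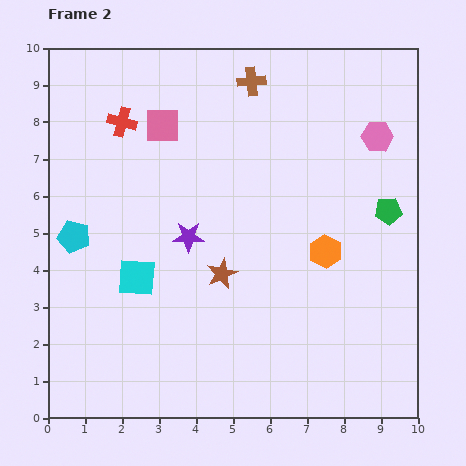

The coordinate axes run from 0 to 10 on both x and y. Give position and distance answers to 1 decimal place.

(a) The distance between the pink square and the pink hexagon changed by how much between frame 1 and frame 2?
+3.5

Distance in frame 1: 2.3. Distance in frame 2: 5.8.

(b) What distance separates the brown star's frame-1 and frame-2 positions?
3.3

The brown star moved from (7.6, 5.4) to (4.7, 3.9), a distance of √(2.9² + 1.5²) ≈ 3.3.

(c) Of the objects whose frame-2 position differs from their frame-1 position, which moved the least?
the red cross

(moved 0.8)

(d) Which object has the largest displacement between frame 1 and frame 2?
the pink hexagon

(moved 3.6; next 3.3)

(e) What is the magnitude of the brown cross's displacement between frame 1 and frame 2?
2.7

The brown cross moved from (8.2, 9.2) to (5.5, 9.1), a distance of √(2.7² + 0.1²) ≈ 2.7.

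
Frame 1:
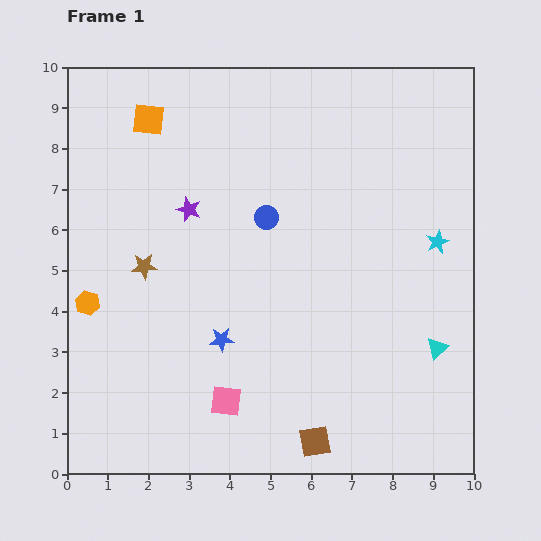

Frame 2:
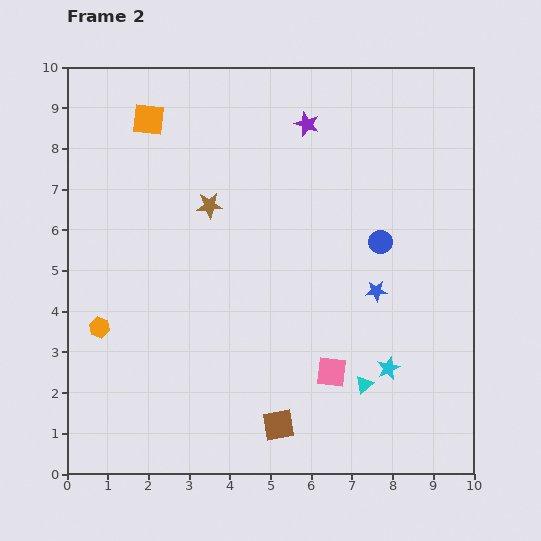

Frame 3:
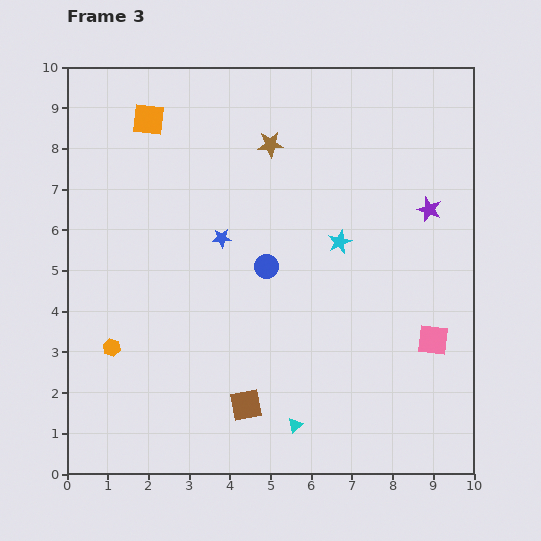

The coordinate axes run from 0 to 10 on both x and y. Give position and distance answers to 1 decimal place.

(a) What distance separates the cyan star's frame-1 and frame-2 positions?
3.3

The cyan star moved from (9.1, 5.7) to (7.9, 2.6), a distance of √(1.2² + 3.1²) ≈ 3.3.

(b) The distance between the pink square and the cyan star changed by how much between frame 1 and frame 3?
-3.2

Distance in frame 1: 6.5. Distance in frame 3: 3.3.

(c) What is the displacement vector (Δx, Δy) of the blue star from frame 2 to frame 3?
(-3.8, 1.3)

The blue star was at (7.6, 4.5) in frame 2 and (3.8, 5.8) in frame 3.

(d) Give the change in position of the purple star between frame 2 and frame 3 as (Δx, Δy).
(3.0, -2.1)

The purple star was at (5.9, 8.6) in frame 2 and (8.9, 6.5) in frame 3.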